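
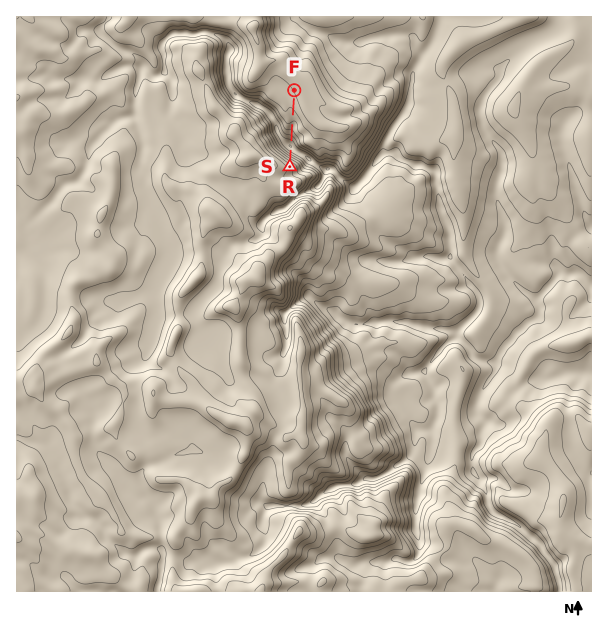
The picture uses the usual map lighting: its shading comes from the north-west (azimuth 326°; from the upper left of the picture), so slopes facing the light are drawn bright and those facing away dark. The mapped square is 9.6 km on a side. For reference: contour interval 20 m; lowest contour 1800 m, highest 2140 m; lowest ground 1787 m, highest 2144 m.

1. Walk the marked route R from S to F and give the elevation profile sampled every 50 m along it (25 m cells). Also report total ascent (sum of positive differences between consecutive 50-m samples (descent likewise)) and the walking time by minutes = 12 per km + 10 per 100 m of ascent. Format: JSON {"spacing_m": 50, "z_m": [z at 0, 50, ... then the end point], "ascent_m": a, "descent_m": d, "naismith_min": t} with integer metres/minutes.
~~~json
{"spacing_m": 50, "z_m": [2050, 2037, 2017, 1992, 1965, 1940, 1923, 1920, 1927, 1940, 1955, 1967, 1977, 1985, 1992, 1999, 2005, 2010, 2014, 2019, 2023, 2027, 2031, 2034, 2037, 2040, 2042], "ascent_m": 122, "descent_m": 130, "naismith_min": 28}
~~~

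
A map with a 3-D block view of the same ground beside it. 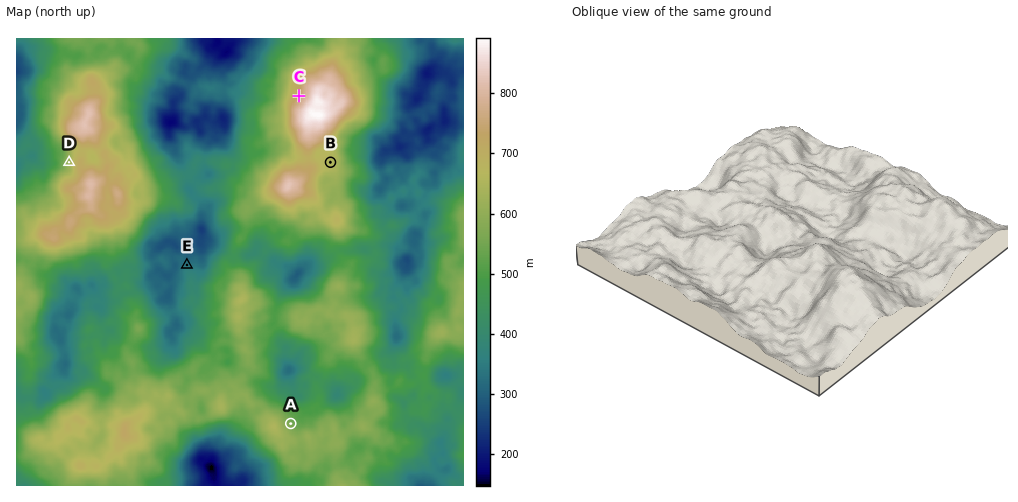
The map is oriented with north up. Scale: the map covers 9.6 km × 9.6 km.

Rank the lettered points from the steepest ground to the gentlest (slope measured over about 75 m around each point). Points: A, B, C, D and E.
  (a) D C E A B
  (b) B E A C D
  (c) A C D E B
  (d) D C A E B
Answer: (d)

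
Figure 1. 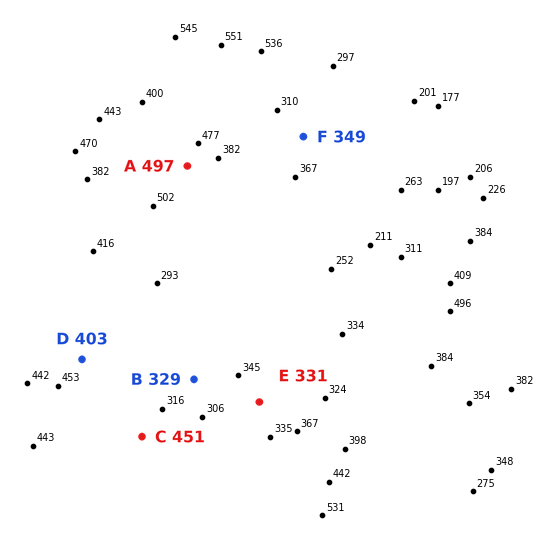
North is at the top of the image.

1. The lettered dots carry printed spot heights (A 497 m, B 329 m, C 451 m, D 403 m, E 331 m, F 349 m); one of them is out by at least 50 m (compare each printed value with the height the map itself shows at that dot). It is C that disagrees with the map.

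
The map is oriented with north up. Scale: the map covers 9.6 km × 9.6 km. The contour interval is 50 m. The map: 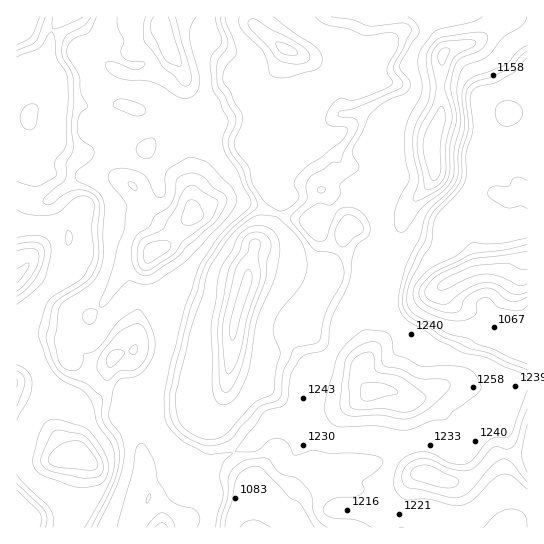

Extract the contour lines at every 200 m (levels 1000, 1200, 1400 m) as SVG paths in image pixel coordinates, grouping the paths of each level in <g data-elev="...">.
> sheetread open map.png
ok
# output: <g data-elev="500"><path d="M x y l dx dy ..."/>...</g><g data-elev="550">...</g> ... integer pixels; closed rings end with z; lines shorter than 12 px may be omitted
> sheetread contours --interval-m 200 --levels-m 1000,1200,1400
<g data-elev="1000"><path d="M82 478l-31-7-5-2-4-4-1-4 1-6 8-18 4-6 7-1 22 5 6 6 10 13 4 11-2 9-6 3z"/><path d="M223 392l-2-5-2-6-1-52 10-56 3-8 9-14 4-13 7-5 8-1 8 4 4 7 0 7-4 11-1 17-15 41-6 34-5 18-10 19-3 2z"/><path d="M527 297l-9 4-7 0-6-2-11-9-11-2-8 3-8 6-8 14-9 2-12-3-12-5-5-6-2-6 3-8 11-11 37-19 35-5 22-5"/><path d="M17 244l13-2 8 1 5 3 1 7-2 13-6 12-9 11-10 7"/><path d="M290 63l-9-2-6-4-7-11-18-18-2-3 1-4 4-2 5 2 12 8 29 15 10 9 1 5-3 4-8 2z"/></g><g data-elev="1200"><path d="M40 527l2-8-2-6-23-23"/><path d="M216 527l1-12 6-20-3-17 0-5 4-11 8-9-25 1-25-13-10-10-5-8-2-8-1-16 6-34 14-54 16-46 19-28 29-28 3-6-1-5-7-12-5-15-11-16-4-9 0-8 4-12 1-7-5-9-4-10-6-10-3-24 2-11 10-13-6-19 0-6"/><path d="M527 489l-14-13-6-2-5 0-9 6-22 21-8 4-8 1-26-7-24 0-9-8-3-9 2-9 4-10 5-5 7-4 8-2 8 0 23 11 15 1 8-4 17-21 5-2 14 0 4-6 14-41"/><path d="M527 377l-39-19-26-6-24-12-33-22-5-8-2-9 7-34 15-29 6-23 5-8 20-18 6-11 1-27 7-25-3-29 2-11 3-5 6-4 33-12 12-14 9-6"/><path d="M319 193l4-1 3-3-3-2-4 0-2 3z"/><path d="M143 158l-6-5 0-7 8-7 9 0 2 6-2 9-4 4z"/><path d="M134 116l-19-8-2-3 1-3 4-3 7 0 13 4 7 4 1 4-2 3-5 2z"/><path d="M17 45l14-9 9-19"/><path d="M96 17l-6 14-18 10-4 5-1 5 1 7 11 17 2 17 7 14-9 10-2 9 1 9 3 5 10 7 3 5-3 8-13 11-3 7 3 4 19 10 6 10 1 9-1 49-4 12-6 11-28 19-5 5-2 7-3 30 3 16 4 7 7 4 8 0 5-5 2-11 7-2 6-3 7-7 15-21 14-9 5-2 4 2 7 11 5 12 1 10-3 13-9 13-8 6-15 2-6 10-5 28 2 5 8 9 3 7 2 11 0 10-7 26-20 42"/><path d="M408 17l8 6 3 8-19 34 1 5 9 12-1 7-5 5-21 9-14 12-16 35 0 5 6 10 0 4-18 14-1 3 0 8-5 8-5 3-9-2-4 1-12 8-6 7 1 6 7 8 7 7 5 1 7-2 10-25 6-6 9-1 8 4 7 6 4 9-1 9-11 8-3 7-6 32-18 38-3 25-6 6-15 3-6 4-10 16-3 24-2 5-4 3-13 4-5 3-29 38 20 0 5-2 10-9 8-2 5 2 4 3 7 12 20-5 16 3 33 1 16 3 4 4-1 4-5 6-15 11 2 7-2 4-7 4-21 2-7 3-4 7 2 5 5 3 27 3 15 7"/></g><g data-elev="1400"><path d="M364 401l7 0 24-7 3-3-5-4-10-4-18 0-3 2-2 6 1 7z"/><path d="M145 262l5 1 16-10 5-6-1-5-3-1-6 0-14 3-3 7z"/><path d="M184 225l5 0 5-1 6-3 3-4-3-11-5-5-5-1-4 4-5 15z"/><path d="M433 181l5-3 3-7-1-26 6-27-1-7-3-5-3 2-9 15-7 18 2 17 5 19z"/><path d="M441 65l1 0 3-2 5-12-1-3-6 0-4 5-1 6z"/></g>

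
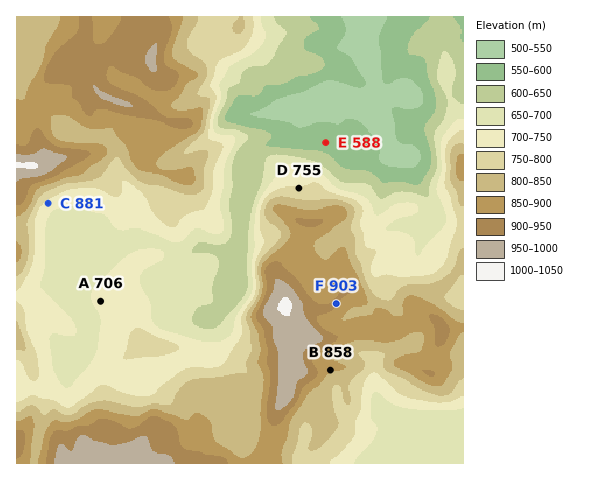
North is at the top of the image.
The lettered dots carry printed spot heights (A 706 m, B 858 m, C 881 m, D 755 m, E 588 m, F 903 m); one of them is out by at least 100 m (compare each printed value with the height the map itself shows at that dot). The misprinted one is C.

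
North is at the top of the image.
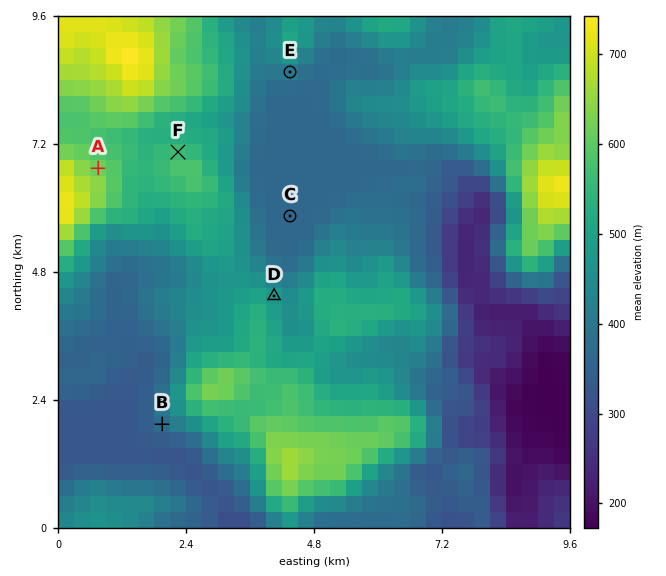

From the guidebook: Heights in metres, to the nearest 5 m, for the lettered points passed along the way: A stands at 615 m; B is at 380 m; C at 365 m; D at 480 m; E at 410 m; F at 565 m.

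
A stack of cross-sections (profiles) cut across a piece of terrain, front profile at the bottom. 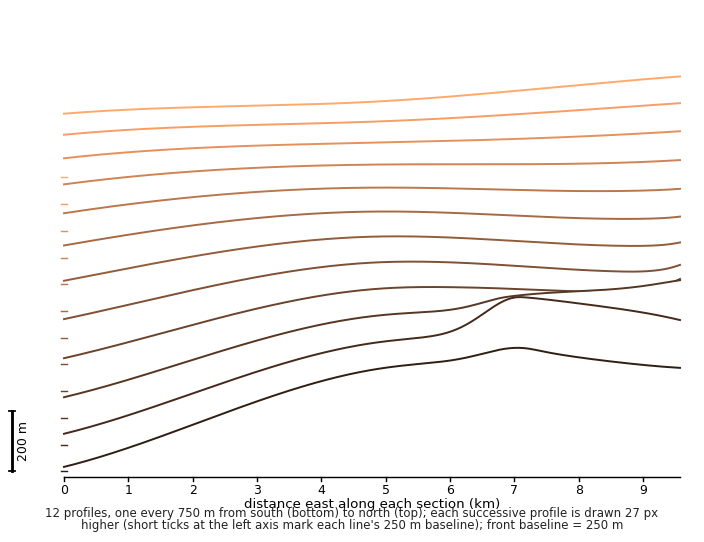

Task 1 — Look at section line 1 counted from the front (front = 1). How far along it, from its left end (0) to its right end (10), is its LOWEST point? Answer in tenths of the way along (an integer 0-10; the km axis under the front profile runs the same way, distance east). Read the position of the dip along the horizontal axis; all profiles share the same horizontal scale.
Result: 0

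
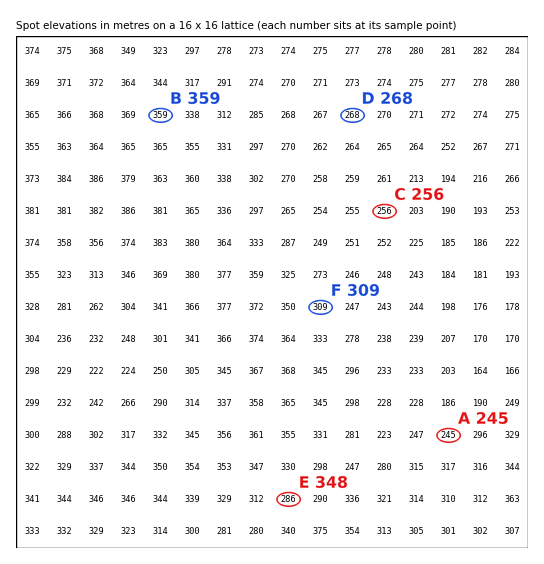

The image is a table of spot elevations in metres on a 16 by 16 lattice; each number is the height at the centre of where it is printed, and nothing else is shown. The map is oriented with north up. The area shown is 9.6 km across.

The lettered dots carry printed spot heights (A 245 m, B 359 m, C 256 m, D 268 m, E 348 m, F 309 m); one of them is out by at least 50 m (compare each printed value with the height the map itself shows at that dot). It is E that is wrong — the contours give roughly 286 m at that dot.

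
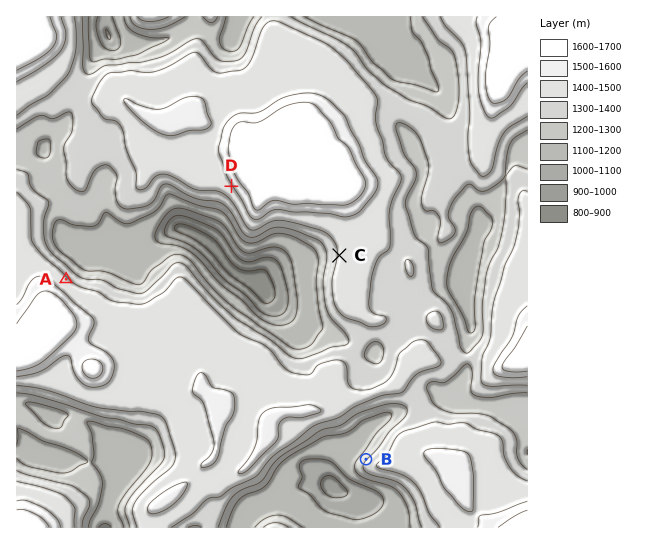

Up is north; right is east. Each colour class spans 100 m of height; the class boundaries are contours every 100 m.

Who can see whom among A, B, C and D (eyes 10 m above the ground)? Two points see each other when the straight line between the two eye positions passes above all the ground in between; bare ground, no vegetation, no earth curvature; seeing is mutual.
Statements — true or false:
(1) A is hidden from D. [false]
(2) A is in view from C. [true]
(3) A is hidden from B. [true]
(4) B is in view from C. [false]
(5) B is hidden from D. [true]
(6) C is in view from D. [false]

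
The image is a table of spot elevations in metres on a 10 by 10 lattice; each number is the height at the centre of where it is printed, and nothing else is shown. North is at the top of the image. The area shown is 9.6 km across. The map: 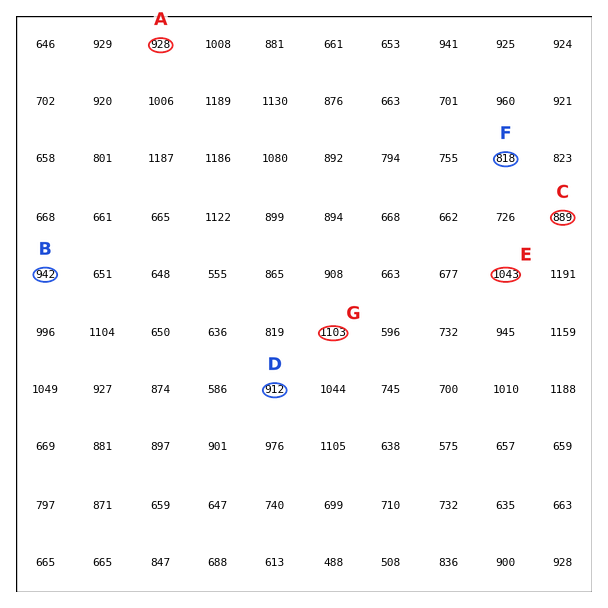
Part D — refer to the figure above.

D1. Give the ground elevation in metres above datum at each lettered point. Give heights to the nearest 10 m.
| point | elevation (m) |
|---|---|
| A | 930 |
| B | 940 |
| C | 890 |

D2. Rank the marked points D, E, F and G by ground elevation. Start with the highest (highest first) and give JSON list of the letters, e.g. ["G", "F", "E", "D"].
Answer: ["G", "E", "D", "F"]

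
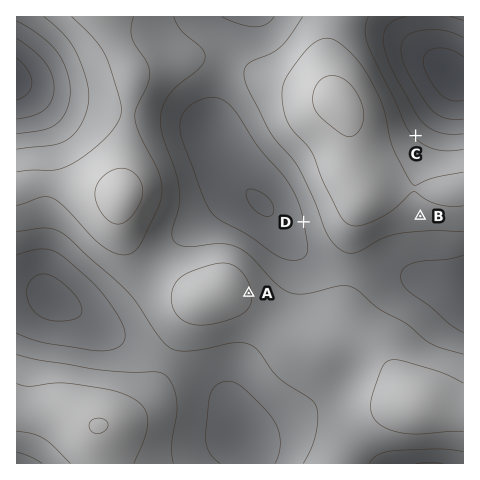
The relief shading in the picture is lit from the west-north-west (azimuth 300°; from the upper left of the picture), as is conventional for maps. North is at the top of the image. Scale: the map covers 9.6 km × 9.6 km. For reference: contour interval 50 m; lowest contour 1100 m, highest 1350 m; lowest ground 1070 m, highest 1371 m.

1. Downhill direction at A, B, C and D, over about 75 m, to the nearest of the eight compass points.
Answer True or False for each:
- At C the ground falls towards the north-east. True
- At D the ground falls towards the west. True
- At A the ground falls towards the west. False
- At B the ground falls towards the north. False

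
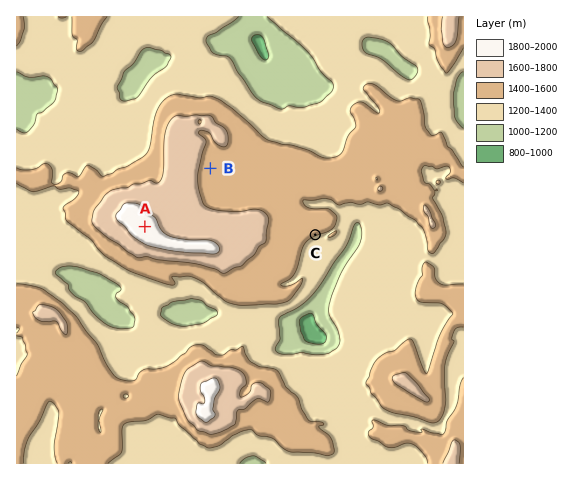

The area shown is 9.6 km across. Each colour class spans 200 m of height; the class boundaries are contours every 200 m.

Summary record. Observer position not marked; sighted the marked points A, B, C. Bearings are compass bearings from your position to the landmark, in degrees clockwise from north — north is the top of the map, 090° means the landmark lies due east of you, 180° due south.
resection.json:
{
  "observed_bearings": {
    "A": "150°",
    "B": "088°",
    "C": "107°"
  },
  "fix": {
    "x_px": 113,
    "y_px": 172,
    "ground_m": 1390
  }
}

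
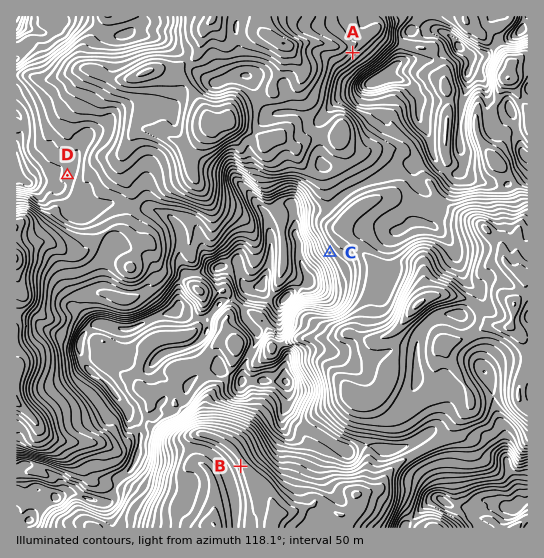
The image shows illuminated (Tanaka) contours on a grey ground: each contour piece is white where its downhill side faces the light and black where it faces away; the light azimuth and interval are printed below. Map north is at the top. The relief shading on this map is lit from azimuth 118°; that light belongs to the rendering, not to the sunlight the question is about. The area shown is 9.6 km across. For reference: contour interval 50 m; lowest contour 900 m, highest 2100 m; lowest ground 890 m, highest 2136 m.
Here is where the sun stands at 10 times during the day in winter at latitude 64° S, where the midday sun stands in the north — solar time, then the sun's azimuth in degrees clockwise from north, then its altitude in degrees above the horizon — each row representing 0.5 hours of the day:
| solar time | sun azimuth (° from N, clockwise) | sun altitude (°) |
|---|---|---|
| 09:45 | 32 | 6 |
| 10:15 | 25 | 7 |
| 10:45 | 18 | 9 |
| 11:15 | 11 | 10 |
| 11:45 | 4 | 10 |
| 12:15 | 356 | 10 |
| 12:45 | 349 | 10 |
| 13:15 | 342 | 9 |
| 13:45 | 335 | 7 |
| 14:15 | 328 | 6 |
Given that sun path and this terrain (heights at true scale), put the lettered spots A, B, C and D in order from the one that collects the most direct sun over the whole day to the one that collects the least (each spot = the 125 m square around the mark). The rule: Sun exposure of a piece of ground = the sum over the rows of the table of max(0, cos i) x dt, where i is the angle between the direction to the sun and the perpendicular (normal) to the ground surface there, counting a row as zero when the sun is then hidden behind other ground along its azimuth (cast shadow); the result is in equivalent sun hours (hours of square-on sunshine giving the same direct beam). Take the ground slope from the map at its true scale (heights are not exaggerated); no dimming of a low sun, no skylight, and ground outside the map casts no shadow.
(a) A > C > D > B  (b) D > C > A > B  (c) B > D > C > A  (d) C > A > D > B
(a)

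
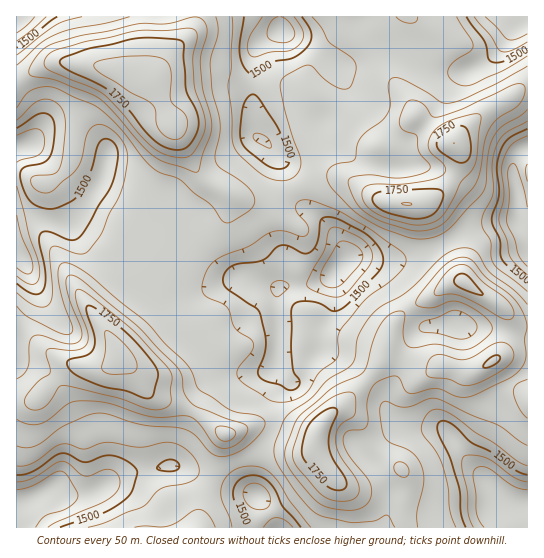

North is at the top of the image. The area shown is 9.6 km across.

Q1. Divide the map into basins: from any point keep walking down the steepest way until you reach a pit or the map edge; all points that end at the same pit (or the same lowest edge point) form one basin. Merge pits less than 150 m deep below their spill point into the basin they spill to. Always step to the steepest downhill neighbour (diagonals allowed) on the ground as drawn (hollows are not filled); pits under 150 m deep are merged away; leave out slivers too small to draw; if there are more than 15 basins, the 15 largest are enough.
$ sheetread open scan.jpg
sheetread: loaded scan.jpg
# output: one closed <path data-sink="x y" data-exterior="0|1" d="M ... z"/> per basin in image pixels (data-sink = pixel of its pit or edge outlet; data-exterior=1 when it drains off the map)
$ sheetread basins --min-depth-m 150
<path data-sink="339 266" data-exterior="0" d="M310 95l-7 22 0 13 2 7 15 22 11 12 14 7-16-1-12 3-54 23-25-4-28-15-11-10-25-46-10 31-19 34-5 16 0 20 7 14 4 18-9 10-20 9-23 26-4 9 16 23 8 19 16 14 9 16 9 9 28 9 21 11 24 19 31-11 13 0 35 12 10 1 2 16 11 18 11 12 8 4 12 0 42-18-19-13-10-10-8-17-11-14-7-4-10-1 39-37 8-11 3-10 39 15 22 0 18 5 9 0 17-11 7-1 6 5 13 20 10 8 1-66-9-2-17-18-32-20-10-9-31-65-10-8 18-9 16-19 7-19-4-13-18-9-24-20-20 25-11 6-6 0-36-39z"/><path data-sink="19 255" data-exterior="0" d="M73 63l-20 0-8 2-29 18 0 254 19 6 24 16 12 5 18 4 14 0 11-5 5-8-8-17-16-24 9-15 18-19 20-9 9-10-4-18-7-14 0-20 5-16 22-40 6-22 0-6-9-18-10-30-9 0-47-12z"/><path data-sink="281 30" data-exterior="0" d="M389 16l-194 0-3 15-27 27-10 19 0 5 18 45 26 47 7 7 25 15 27 7 12-2 16-9 31-12 25-3-11-6-11-12-17-29 0-13 7-22 31 13 36 39 6 0 11-6 21-27-4-9-19-26-4-10-3-48z"/><path data-sink="17 506" data-exterior="1" d="M119 357l-16 11-30-1-23 17-12 15-7 2-15 0 1 127 180-1 3-22 11-23 6-28 8-20-23-18-21-11-28-9-9-9-9-16z"/><path data-sink="505 502" data-exterior="0" d="M386 352l-3 10-8 11-39 37 10 1 7 4 11 14 8 17 10 10 21 14 2 7-1 33 3 17 120 1 1-134-11-9-13-20-6-5-7 1-17 11-9 0-18-5-22 0z"/><path data-sink="518 221" data-exterior="0" d="M527 88l-6 1-14 11-25 13-23 22-4 8 5 15-7 19-16 19-18 9 10 8 31 65 10 9 32 20 17 18 4 2 5-1z"/><path data-sink="279 527" data-exterior="1" d="M270 424l-13 0-33 11-13 47-11 23-2 23 209-1-3-17 1-33-3-8-12 3-25 13-18 2-8-4-16-20-7-14-1-12-10-1z"/><path data-sink="525 17" data-exterior="1" d="M527 16l-137 0-5 5 3 48 4 10 19 26 4 12 23 19 16 7 5-8 23-22 25-13 14-11 6-1z"/><path data-sink="17 17" data-exterior="1" d="M194 16l-177 0-1 66 21-13 16-6 37 1 55 13 9 0 11-19 27-27 3-8z"/>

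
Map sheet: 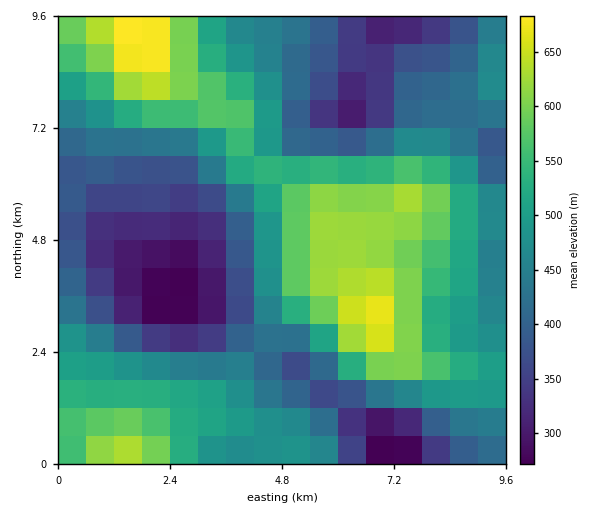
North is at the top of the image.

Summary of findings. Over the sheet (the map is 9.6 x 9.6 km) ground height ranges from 260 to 700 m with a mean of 470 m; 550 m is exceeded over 22.6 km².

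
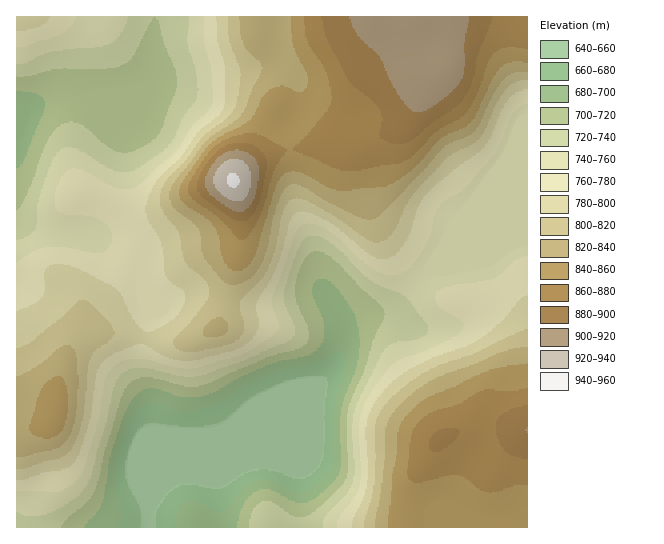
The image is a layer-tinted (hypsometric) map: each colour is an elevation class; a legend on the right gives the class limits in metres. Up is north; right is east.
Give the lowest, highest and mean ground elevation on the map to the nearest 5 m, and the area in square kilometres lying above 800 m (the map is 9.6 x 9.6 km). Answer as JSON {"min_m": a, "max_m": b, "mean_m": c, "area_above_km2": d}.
{"min_m": 655, "max_m": 945, "mean_m": 780, "area_above_km2": 35.1}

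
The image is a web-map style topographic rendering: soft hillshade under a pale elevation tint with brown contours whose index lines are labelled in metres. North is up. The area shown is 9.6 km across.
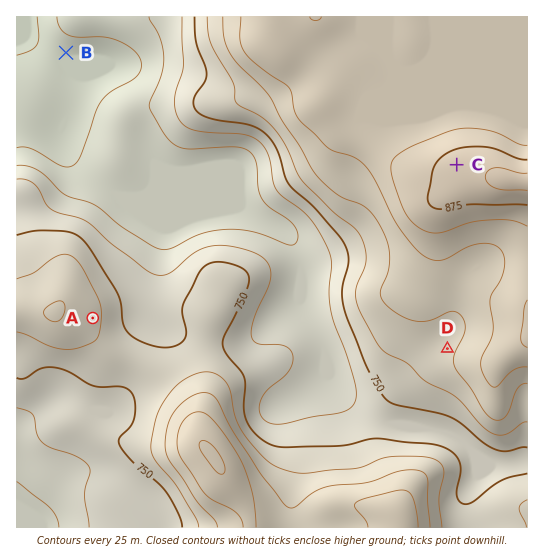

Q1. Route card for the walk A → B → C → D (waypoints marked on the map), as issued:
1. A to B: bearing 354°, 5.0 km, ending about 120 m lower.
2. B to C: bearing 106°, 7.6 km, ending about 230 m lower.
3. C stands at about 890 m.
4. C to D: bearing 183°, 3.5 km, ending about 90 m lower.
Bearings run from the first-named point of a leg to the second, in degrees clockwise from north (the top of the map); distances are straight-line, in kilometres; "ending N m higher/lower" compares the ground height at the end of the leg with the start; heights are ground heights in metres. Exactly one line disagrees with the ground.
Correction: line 2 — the sense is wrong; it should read higher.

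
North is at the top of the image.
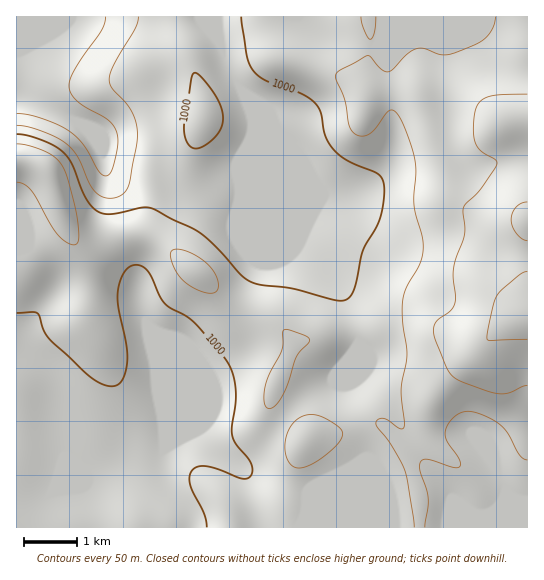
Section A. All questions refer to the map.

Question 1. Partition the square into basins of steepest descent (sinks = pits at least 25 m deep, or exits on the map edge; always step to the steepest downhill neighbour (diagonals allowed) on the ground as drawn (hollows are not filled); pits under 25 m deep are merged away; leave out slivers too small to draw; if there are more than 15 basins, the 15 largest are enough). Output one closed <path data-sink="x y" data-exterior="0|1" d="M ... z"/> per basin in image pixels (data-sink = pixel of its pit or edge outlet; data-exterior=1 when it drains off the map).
<path data-sink="17 17" data-exterior="1" d="M527 16l-510 0-1 246 7-2 10-11 21-13 9-9 2-7 7 18 10 10 13-1 31-14 15 0 10 4 19 12 33 28 30 30 40 14 18 17 2 7-18 41-3 16 33 33 1 4 11-4 22-2 30-9 13 0 13 13 13 18 9 32 3 12 1 29 106 0z"/><path data-sink="22 527" data-exterior="1" d="M65 220l-2 7-9 9-21 13-10 11-7 3 1 265 403-1 0-28-12-44-5-9-21-22-13 0-30 9-22 2-11 4-1-4-32-30 0-15 20-45-2-7-14-14-44-17-30-30-33-28-19-12-10-4-15 0-31 14-13 1-10-10z"/>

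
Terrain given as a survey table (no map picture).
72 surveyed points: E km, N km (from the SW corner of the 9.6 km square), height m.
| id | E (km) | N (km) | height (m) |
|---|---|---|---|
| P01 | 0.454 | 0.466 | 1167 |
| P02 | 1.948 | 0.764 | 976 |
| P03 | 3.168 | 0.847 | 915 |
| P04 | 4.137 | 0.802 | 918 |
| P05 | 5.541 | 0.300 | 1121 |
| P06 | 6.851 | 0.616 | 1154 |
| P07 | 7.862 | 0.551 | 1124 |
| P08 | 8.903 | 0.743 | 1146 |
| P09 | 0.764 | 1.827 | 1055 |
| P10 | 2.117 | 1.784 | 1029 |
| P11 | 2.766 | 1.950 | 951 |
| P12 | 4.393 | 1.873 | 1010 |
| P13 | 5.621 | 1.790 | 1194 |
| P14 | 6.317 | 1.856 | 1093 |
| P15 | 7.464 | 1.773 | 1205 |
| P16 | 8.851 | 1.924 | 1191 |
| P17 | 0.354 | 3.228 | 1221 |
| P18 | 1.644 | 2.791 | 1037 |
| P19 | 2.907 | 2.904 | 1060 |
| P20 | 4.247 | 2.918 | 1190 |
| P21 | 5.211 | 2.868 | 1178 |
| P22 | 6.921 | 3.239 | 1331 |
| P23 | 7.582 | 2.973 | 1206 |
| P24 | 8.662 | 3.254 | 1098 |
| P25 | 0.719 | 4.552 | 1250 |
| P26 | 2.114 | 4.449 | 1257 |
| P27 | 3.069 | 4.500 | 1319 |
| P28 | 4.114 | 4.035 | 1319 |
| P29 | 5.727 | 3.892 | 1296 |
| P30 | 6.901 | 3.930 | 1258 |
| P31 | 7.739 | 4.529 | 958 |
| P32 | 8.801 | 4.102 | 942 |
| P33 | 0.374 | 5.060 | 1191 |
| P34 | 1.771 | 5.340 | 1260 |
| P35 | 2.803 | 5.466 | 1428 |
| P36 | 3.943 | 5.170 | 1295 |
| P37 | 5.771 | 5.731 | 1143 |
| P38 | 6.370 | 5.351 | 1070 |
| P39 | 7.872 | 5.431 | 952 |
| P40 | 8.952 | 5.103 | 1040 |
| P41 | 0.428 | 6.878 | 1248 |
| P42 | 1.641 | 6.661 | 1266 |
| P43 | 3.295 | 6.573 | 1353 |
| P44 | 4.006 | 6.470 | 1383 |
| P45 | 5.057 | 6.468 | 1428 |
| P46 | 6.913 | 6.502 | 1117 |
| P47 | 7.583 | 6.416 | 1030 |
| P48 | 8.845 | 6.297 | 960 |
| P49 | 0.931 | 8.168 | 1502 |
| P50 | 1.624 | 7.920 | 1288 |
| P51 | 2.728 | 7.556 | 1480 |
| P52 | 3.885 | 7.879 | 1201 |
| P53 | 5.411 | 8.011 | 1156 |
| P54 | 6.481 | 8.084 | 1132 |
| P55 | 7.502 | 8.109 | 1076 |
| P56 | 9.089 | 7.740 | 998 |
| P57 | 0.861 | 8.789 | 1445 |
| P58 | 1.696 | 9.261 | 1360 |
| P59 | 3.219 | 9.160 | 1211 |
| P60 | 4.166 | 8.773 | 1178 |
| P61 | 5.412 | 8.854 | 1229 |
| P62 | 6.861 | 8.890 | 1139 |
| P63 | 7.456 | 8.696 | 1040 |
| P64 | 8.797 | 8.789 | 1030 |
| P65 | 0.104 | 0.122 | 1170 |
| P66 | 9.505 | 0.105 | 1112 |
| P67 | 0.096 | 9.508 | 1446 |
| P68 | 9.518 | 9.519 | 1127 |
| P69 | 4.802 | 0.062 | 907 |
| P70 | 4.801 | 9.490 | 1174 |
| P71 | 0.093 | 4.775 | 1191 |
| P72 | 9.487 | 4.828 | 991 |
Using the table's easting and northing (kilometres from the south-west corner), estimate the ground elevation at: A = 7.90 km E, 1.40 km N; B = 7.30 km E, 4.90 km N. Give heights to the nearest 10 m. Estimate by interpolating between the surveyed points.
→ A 1220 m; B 1050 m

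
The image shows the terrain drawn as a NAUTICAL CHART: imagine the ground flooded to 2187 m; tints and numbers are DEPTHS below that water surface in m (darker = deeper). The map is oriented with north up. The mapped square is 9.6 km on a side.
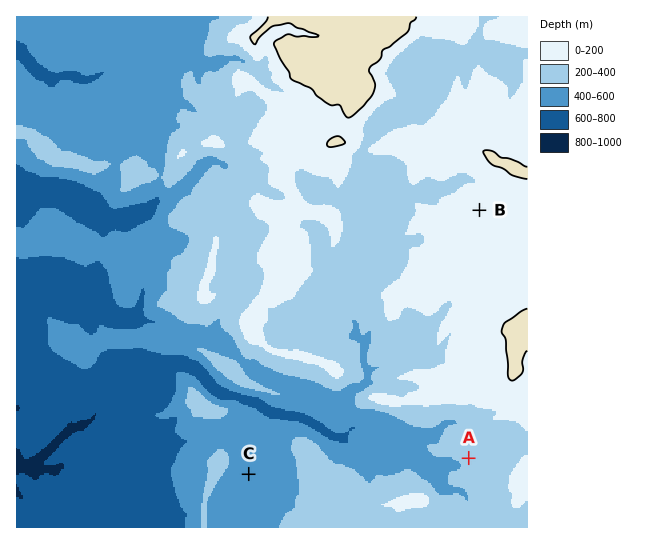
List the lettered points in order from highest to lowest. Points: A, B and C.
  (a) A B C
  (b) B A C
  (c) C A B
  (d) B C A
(b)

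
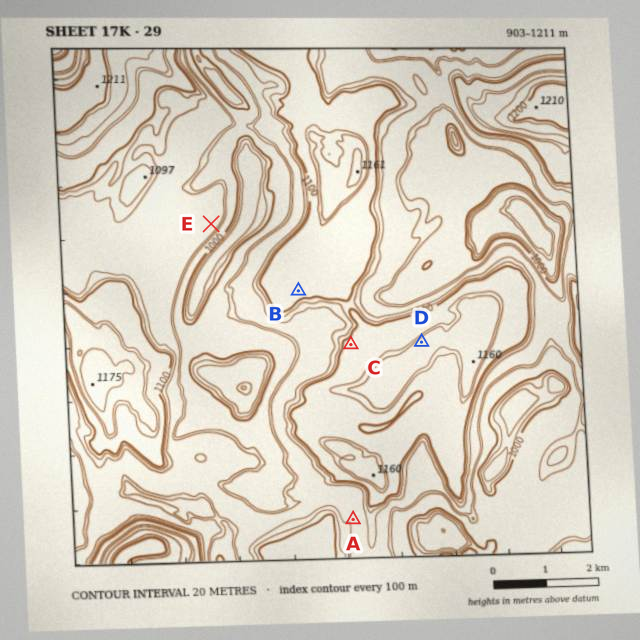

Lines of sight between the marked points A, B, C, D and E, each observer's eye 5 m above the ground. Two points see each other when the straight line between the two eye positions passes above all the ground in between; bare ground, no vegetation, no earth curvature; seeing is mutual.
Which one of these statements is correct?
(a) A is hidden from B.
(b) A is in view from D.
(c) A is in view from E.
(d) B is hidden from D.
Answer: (a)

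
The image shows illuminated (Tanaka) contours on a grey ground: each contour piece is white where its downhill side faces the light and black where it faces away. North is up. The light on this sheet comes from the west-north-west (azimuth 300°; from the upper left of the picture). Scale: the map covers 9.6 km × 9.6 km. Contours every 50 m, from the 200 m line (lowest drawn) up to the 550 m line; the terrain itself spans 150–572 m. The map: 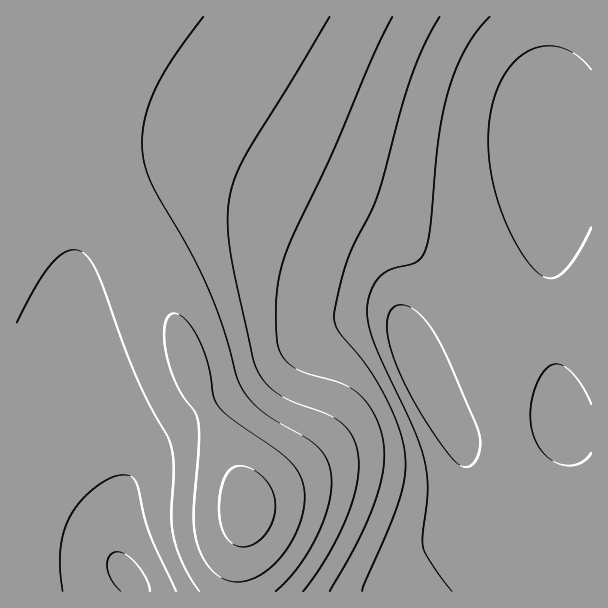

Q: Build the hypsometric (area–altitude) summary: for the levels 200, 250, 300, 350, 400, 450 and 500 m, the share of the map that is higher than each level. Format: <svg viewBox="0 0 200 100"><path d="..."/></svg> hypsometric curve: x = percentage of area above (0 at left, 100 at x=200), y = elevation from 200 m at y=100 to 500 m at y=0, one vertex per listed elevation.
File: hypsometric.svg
<svg viewBox="0 0 200 100"><path d="M181 100l-40-17-14-16-16-17-23-17-41-16-37-17"/></svg>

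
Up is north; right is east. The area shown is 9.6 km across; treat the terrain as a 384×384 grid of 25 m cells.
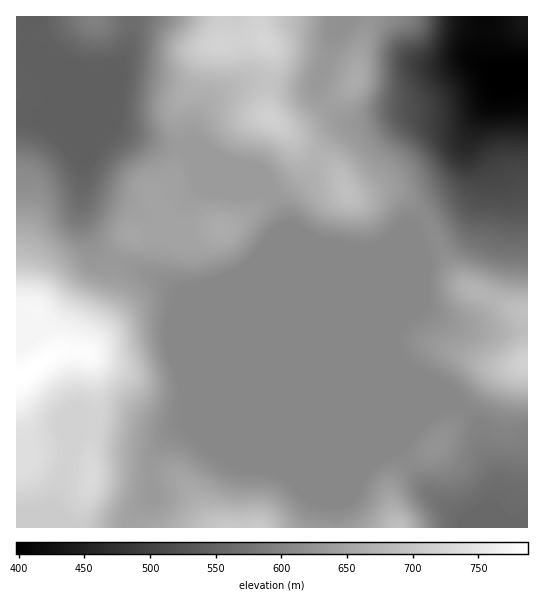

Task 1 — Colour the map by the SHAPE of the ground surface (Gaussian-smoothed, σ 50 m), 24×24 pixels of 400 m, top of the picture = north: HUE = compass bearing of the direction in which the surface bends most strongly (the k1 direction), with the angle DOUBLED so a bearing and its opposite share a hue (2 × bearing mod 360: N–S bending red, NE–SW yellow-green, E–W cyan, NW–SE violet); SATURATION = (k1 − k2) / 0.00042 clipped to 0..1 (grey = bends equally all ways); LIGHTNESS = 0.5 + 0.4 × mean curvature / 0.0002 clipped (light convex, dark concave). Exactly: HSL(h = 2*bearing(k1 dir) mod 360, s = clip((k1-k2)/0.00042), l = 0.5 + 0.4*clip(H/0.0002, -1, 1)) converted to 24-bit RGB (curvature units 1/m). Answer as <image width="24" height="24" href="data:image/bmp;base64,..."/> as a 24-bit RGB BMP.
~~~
<image width="24" height="24" href="data:image/bmp;base64,Qk32BgAAAAAAADYAAAAoAAAAGAAAABgAAAABABgAAAAAAMAGAAATCwAAEwsAAAAAAAAAAAAAeYBff4B0nURF/+ZAFUAuKoqFRF+laWKwiMDLvN/rgILz6N3uqXzjJTOpNlyoJzKXfEnC3/jT6PfUhQC2XCZmYoBignV4kIlndJhbQIZoVlmm+eDSSazDHGh4LCxNY59CVNdaR7lZSWlfz7FZtSA9XBs3fnJaNmtJMGph8f/IdiIALgUVoIlORo1UVXZrl4lupJO4XZKjO1+D9fPQroXSIiyDJDWbr+LHdcOVbkA8U0Qgd2QagjEqgHt9f4B/fn+AGYts8taAwQBvolSgfLmVeH+hRUdlnJ5coIRxhH2oNk2F8fKfsHZBPUFqIJOPkL9efDAxdz1FgH18gH9/gH9/gIB/gIB/f3+AdIF2YoE8mDnH4MPagrKlbUqSi1qkhKigaa46ToxcWVV+3LlszqRySl5zOHFYW2w+gVpkgH9/f4B/gH+Af3+Af4CAgIB/gIB/f4CAf4B/S4JwvL1n1ZeoUzt+mHhlj4ZQqNBnNlk8O2VGwblC3qdgfTpBOplZLFFzf3+AgIB/gIB/gIB/gIB/gIB/gIB/gIB/gIB/gIB/f4B/UoRWr1w/hRU8fUMan3QU2aCui1eANjlHsckpuq8yis2HXeDlEBZ+f3+AgIB/gIB/gIB/gIB/gIB/gIB/gIB/gIB/gIB/gH9/gGdnTxMstCVZzIfH1rrKwG/b75riUDDY1O3aguPiyPTjMi6+OhFhf3+AgIB/gIB/f3+AgIB/f3+AgIB/gIB/gIB/gH+Ah0RciShTQVjUsd74v8H45trxO21CxXyJfHvS0ejm3sy6VLZVNxFIUjh2f4B/f3+AgIB/gH9/f4CAgH9/f3+Af3+AgH9/bmeCdFa/lbbccbXRRpxzPn061eN6hnBqO8BUgcG0kc7C69feyVC0PxZZS1d8gIB/gIB/gIB/f4CAf3+AgIB/f4B/gH9/gH9/dn2BQZ56iVxXgUAvalw1dmU7xeUqj5/ayu7jQdzsiqjExjxs8RODt0HAO059f4B/gIB/f4B/gH9/gH+Af4B/gH9/gH9/gH9/f3+AdIB1VhxnzD5Ka9OdevP+0+b4jrnR29GuTXE0ORUSejIYmlI0jyMvbTslZnkhRXQpc4Fvf4B/gIB/gH9/gH9/gH9/gH9/f3+Af3+AER+C1fb0z/b8ba3sVICdlpgov50nmzVmZSBooUUxiEMnnEt2kHq4s5fJv2dhC40ZSoFvgH9/gH9/gH9/gH9/gIB+f4B/f3+AIZmXTf9WjZEsTised2YvqKaEf8p1NyiXlwrM327FvdDZYGO8hp2wjla02LrU27jKDllOa4B0gEdIbEARX04NZZMPKoQ/enWAZ+VqP+N7dTqAaGOOeoSXr4dz2MtgEBooJBhNzIiDz4hxlGVtbZaSW4CzqcDI5Jza4mnfFTRRchhH0Imss82an+a2Jp6aLH1Vrf6xNlyQQT1ujGVliH5bintL4teNGxxlEBtJuWFf2Z6BjKaEdpJqPotOg306gm09wEp9vhjUXK7RhInO2vHktb/plUnahevTcdJ6Sy59U0B3eVxWm4RbhMS7x9iuSRtzFTFVSY6/7d7ly4XDs5eOaFaAgH9/gH57ajNTolA6TMNpTre32ffUbkCYppO3q8ywfsu/Dw6coSTDqXGfj6ibrsWVuDdTdiJiOXVvEJNXn4Q77S04yX5OgWV5fiEneEATQjUjgtVSS+KCO/S9y6RlgUSVjNrGwNvRqT9lGw4lLz54uq3FnKrIk2smfiowgXJ4eYB9M2VTLhQh2G8P1uFXWy5kn1y9zZbalZzaz/zpluPnNoGDd0kvj+5oJYQ5djQQgBwRNX9vDYuJb612mpBrf4NceYF9gH9/gH9/Rk59IRF94sjB4sKuPmyPRp20iZ3E0+zlru6ybDSPqhN71Jkim/8QEx0mhkdRlLabc6ucHUdKPlUoiXswfHyUfHaDgH9/gH9/VF1/DyRbvseD6ZF/ql5JLWYtQ40x09g4/9kLDyAkXCiO+NPe+/nQAGuOS6vBia6ssHK0XC6ETVNpe4lWg3BzgH9/gmxmhHpKRnZDDihUuz5S62o6zoxnd6dbNZVHkY439e+QIFpyEkxlzM6H//LMGDNqPTQWYI4VUj8vdDBfeFxagYBac3yDiFVxkTJHw5VDMa5IBR0uK2u64Nrx7djzxMHhgVzZrdLf3e7dSkvBCj9vWrWc/+TMNAAWVUIIHv8CCxssVEx6mViUrGxOYWSUeze0q33V4enqk7bbACWgDp9tUnAS/3QVzq1nZVR/wN+Er3dKv3RxEiJWNXFJ+6Z954H/0uL5xfn8ABRwQFmkW0Gn2LbL"/>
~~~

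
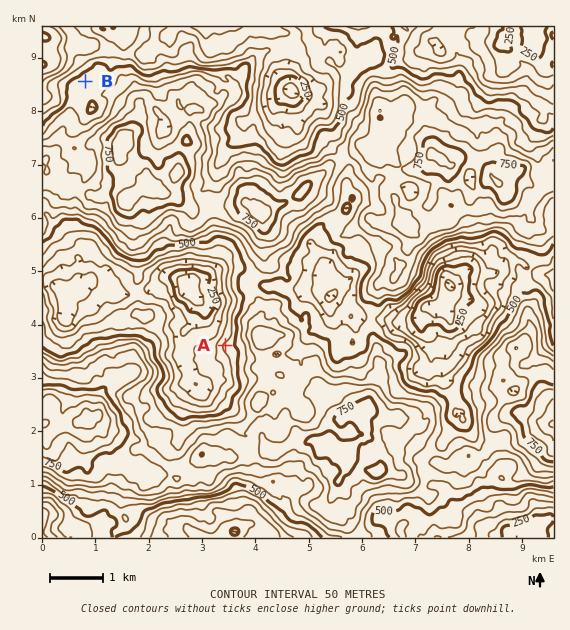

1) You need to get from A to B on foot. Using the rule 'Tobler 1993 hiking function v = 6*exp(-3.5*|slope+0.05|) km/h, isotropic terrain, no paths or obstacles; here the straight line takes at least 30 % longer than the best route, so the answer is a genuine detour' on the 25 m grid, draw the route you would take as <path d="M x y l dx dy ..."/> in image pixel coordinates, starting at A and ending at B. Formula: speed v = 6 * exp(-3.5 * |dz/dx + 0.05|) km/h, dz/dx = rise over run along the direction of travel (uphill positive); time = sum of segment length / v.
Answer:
<path d="M225 345l7-6 3-6 0-13 12-24 0-8 2-5 0-8 2-3 0-7-4-8 0-9-6-11-21-21-3-5 0-6-1-2 0-6-3-4-1-1-5-3-2-2 0-4-4-8 0-14-1-2 0-4 3-6 0-5-11-21-1-2-8-4-2 0-6-2-14-12-5-3-4-8-1-1-6-3-5 0-5-3-2 0-10 6-18 0-17-10-3 0"/>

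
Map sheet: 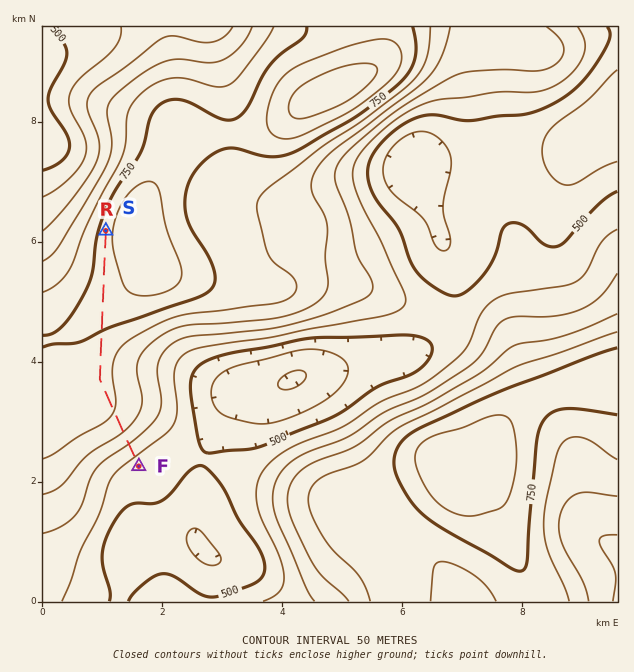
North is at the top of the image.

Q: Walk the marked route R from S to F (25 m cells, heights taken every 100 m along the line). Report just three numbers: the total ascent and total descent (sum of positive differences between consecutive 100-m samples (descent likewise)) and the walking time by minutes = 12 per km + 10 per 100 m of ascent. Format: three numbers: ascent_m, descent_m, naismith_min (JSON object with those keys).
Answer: {"ascent_m": 6, "descent_m": 254, "naismith_min": 49}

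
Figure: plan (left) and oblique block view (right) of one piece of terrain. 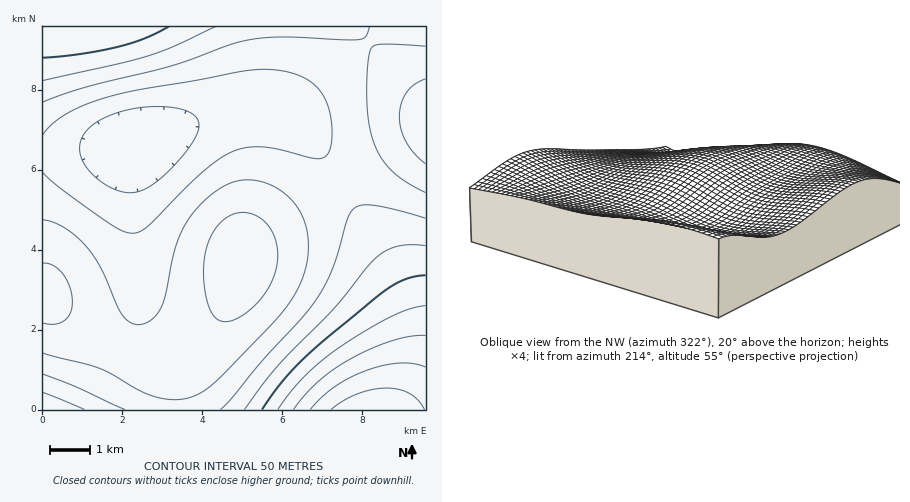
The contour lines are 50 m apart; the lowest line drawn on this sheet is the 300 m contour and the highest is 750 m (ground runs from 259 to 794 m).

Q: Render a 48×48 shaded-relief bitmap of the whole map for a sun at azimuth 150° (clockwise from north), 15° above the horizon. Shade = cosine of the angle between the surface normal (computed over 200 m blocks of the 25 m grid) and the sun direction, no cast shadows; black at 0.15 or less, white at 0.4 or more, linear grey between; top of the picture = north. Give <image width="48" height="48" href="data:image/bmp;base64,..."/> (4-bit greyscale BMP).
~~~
<image width="48" height="48" href="data:image/bmp;base64,Qk32BAAAAAAAAHYAAAAoAAAAMAAAADAAAAABAAQAAAAAAIAEAAATCwAAEwsAABAAAAAAAAAAAAAAABEREQAiIiIAMzMzAERERABVVVUAZmZmAHd3dwCIiIgAmZmZAKqqqgC7u7sAzMzMAN3d3QDu7u4A////ALu7uqqqqqqqqqu7zN3u7u/u7t3Mu6mYd7u7qqqpmZmZqqq7zN3e7u/+7u3cu6qYh7uqqpmZmIiJmZqrvM3e7v//7u3cy7qpiLuqqZmIiIeIiJmqu83e7v///u7dzLupmLqqqZiId3d3eImaq8zd7u///u7dzLuqmaqqmYiHd2Zmd3iZq7zd7u///u7t3Mu6qaqpmYh3ZmZmZneJqrzN3u7//u7t3Mu6qaqpmYh3ZmVVZmeImrvN3u7u7u7t3My7qqmZmId3ZlVVVmd4mavM3e7u7u7d3My7qpmZmId2ZlVVVWZ4iau8zd3u7u3d3My7qpmZiId2ZlVVVVZ3iZq7zN3d3d3dzMy7qoiIiId3ZlVVVVZniJqrvMzd3d3czMu7qoiIiId3ZlVVVVZneJmqu8zMzMzMzLu7qneIiHd3ZlVVVVVmeImqq7vMzMzMu7u7qnd3d3d3ZlVVVVVmd4maqru7u7u7u7u6qmZ3d3d3ZlVVVVVWZ4iZqqq7u7u7u7qqqmZnd3d3ZlVVVVVWZ3iJmaqqqqqqqqqqqlZmZ3d2ZlVUREVVZneImZmqqqqqqqqqqlVmZmZmZlVURERVVmd4iZmZmqqqqqqqqlVWZmZmZVVERERFVWd3iImZmZmZmqqqqlVVZmZmVVREREREVWZ3eIiImZmZmZmqqkVVVmZlVUREMzNERVZnd3iIiImZmZmaqkRVVVVVVEQzMzMzRFVmZ3eIiIiJmZmZqkRVVVVVREMzMiMzNEVWZnd3eIiIiZmZmkRVVVVURDMyIiIiM0RVZmZ3d3iIiJmZmlVVVVVERDMiIiIiIzRFVWZnd3eIiImZmVVVVVVEQzMiIhIiIzNEVVZmd3d3iImZmVVVVVVURDMiIhEiIjNERVVmZnd3eIiZmWZlVVVVRDMiIhEiIjNERVVmZmZ3d4iImWZmZmVVVEMyIiIiIjM0RVVWZmZnd3iIiXd2ZmZlVUQzIiIiIjM0RFVVZmZmd3eIiHd3d3dmZVRDMzIiIzNERVVVZmZmZnd3iIiIiId3ZmVUQzMzMzRERVVVVmZmZmd3d5mZmYiId2ZVVEQzNEREVVVVZmZmZmZmd5mqqZmZiId2ZVVERERVVVVWZmVVVmZmZqqqu6qqqZiHdmZVVVVVVWZmZmVVVVVVVbu7vLu7uqmYh3dmZmZmZmZmZmVVVVVVVczMzMzMzLuqmYh3dmZmZmZmZmZVVVVERMzN3d3d3My7qpmIh3d3d3d3ZmZVVVRERMzd3d7t3dzLuqqZiIiHd3d3d2ZlVURERMzd3e7u7t3cy7qpmYiIiIh3d2ZlVUREQ8zd3e7u7u3dzLuqqZmYiIiId3ZmVVREM7zN3d7u7u7d3Mu7qqmZmYiIh3dmZVREM7vMzd3e7u3d3cy7uqqpmZmYiHd2ZVVEQ6q7zM3d3d3d3czLu7qqqZmZiId3ZlVEQ5mqu7zMzd3d3czMu7uqqqmZmYh3ZmVURIiZmqq7vMzMzMzMy7u7qqqpmZiHdmVVRHiImZqqu7zMzMzMzLu7uqqqmZmId2ZVVA=="/>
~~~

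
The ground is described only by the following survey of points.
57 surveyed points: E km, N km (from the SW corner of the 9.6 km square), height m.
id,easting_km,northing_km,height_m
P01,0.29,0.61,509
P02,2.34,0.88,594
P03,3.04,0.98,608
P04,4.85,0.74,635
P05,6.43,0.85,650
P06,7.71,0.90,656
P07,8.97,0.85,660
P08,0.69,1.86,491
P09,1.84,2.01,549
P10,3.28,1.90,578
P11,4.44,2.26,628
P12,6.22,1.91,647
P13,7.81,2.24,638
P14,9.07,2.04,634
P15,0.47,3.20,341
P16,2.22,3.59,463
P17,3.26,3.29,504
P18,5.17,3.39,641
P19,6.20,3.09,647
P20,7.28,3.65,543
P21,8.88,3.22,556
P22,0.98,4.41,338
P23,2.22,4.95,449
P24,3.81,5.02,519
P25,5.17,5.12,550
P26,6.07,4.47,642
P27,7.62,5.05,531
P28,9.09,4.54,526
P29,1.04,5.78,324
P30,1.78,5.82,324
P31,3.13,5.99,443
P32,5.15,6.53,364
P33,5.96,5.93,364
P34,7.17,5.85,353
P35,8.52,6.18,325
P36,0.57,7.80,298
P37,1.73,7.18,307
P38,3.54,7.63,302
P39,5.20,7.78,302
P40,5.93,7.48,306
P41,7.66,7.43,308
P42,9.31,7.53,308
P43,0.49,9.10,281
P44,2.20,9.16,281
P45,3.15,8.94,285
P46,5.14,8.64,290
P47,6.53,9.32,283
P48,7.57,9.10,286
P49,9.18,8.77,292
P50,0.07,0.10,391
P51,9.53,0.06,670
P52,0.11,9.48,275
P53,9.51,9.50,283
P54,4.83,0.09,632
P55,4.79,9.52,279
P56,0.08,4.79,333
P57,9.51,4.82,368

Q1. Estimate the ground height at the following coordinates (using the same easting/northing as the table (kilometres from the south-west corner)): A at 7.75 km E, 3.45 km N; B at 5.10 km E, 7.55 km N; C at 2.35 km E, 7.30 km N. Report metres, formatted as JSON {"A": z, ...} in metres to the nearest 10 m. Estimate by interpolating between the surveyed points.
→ {"A": 540, "B": 300, "C": 310}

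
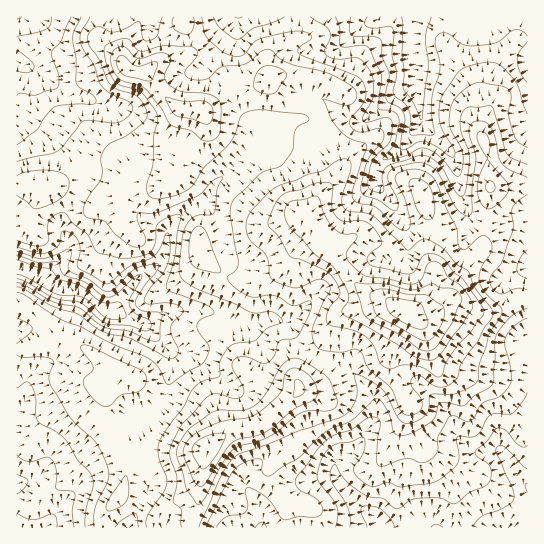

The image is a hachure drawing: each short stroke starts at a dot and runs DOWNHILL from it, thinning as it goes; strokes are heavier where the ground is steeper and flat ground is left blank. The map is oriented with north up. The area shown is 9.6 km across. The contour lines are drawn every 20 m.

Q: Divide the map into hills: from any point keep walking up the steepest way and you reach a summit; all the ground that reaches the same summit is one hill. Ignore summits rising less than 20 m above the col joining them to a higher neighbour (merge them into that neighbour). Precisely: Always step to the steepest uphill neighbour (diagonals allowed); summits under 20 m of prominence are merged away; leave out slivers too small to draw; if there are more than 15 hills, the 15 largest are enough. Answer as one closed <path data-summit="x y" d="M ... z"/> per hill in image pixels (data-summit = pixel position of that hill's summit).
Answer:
<path data-summit="409 313" d="M17 61l0 467 112 0 2-2 17-35 0-32-11-28 0-9 4-3 12-4 12-14 7-34 0-8-4-10-24-24 19-12 27-4 17 2 38 13 9 0 16-5 13 2 8 6 8 16 14 14 40 15 20 23 3 7 0 16-3 5-8 10-6 13-6 6-16 7-2 6 1 12-17 3-11 10-5 16-1 22 226-1 0-313-23 6-20 0-12-4-6-6-7-20-5-31-4-8-30-29-1-16-6-22-19 11-34 26-15-4-20-16-11-5-7 18-5 5-21 4-24 13-15 17-11 17-19 16-5 13-6 6-8 2-12 6-10 10-5 10-2-4-20-9-8-7-5-14 0-22-8-14-6-6-13-4-11-6-23-20-22-10-10-12-11-36z"/><path data-summit="209 447" d="M201 309l-34 3-23 13 24 24 4 10 0 8-7 34-12 14-12 4-4 3 0 9 11 28 0 32-19 36 172 1 2-22 5-16 11-10 16-3 0-12 2-6 16-7 6-6 17-28-1-20-22-26-40-15-14-14-8-16-5-4-16-4-16 5-9 0z"/><path data-summit="202 111" d="M237 16l-11 4-17 13-18 7-13 0-25-8-2-2 0-14-135 1 0 44 12 8 13 41 8 7 26 12 14 14 13 9 16 5 14 20 0 22 5 14 8 7 20 9 2 4 5-10 10-10 12-6 8-2 6-6 5-13 19-16 23-33-3-11-15-16-13-25-17-16 1-7 13-13 12-18 4-9z"/><path data-summit="490 186" d="M527 16l-112 1 0 69 5 20 1 16 30 29 5 12 4 27 7 20 6 6 12 4 20 0 23-7z"/><path data-summit="271 77" d="M379 16l-141 0-5 15-12 18-13 13-1 7 17 16 13 25 15 16 3 7-1 7 28-17 21-4 5-5 7-16 0-3-6-2 0-8 7-27 7-6 15-4 19-19 17-8z"/>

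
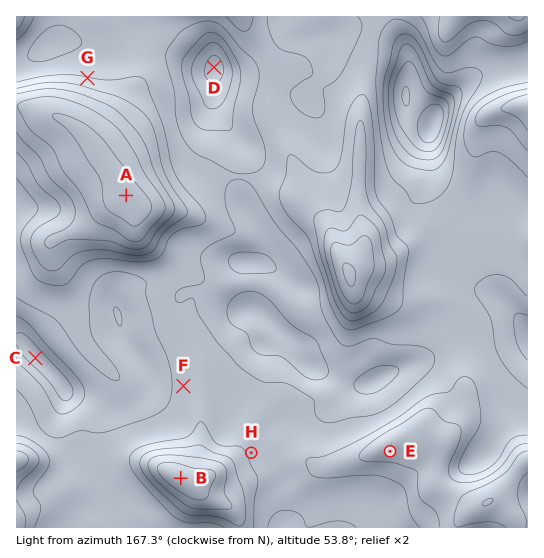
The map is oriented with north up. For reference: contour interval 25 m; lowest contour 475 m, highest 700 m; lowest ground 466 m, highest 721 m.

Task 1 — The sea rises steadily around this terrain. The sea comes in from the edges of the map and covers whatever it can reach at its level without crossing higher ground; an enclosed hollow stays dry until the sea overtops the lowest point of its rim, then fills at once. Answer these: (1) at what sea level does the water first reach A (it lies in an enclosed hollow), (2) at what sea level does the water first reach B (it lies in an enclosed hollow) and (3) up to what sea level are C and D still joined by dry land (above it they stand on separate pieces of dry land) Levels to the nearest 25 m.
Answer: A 500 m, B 550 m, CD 600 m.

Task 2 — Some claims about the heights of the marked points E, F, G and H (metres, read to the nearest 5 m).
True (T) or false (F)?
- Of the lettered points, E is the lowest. T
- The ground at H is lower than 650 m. T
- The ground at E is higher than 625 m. F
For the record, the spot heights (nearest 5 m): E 530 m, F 595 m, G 575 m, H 580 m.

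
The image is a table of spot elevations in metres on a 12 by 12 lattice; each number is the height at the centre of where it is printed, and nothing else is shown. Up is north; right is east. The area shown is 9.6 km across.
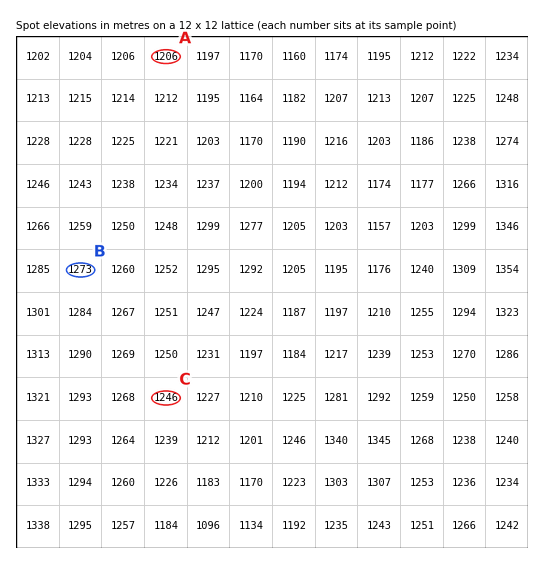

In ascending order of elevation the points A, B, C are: A C B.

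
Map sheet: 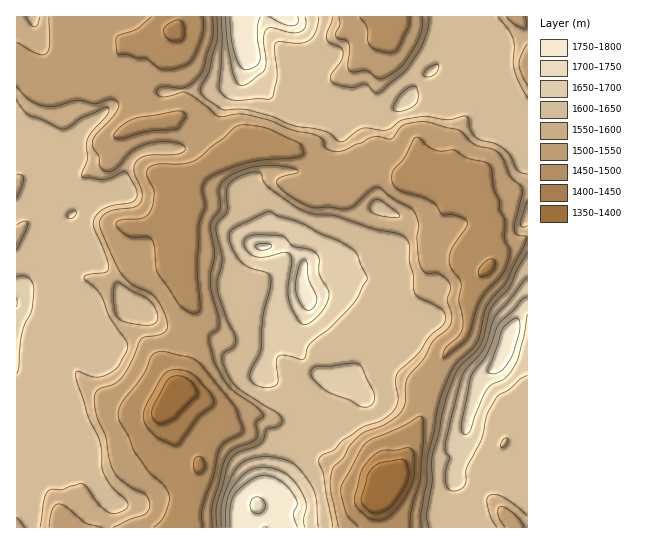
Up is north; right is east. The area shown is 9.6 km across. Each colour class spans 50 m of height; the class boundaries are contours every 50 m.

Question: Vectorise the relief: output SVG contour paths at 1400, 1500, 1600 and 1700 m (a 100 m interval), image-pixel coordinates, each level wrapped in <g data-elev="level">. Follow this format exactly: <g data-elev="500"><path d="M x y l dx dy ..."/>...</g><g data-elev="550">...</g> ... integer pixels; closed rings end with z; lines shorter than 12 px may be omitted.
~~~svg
<g data-elev="1400"><path d="M373 513l-8-6-4-6 8-28 5-7 5-3 20-4 6 1 2 5 2 9-2 8-4 8-14 19-8 4z"/><path d="M158 423l-5-5-1-7 14-29 4-4 5-2 7 0 6 3 8 8 2 8-24 24-11 5z"/></g><g data-elev="1500"><path d="M153 527l8-6 3-6 5-13 0-8-4-8-17-15-13-18-7-18-9-14-1-7 3-11 22-28 8-19 4-3 7-2 28 6 11 7 34 42 8 23-1 4-17 10-6 8-5 24-12 34-1 6 2 12"/><path d="M359 527l-12-12-6-25 1-7 18-32 5-7 5-4 28-12 23-12 2 3 1 6-3 52-10 33-1 17"/><path d="M443 358l0-4 2-5 14-14 4-8 0-9-4-17 2-18-10-16-2-8 3-10 13-20 2-6-2-4-6-2-6-2-11-1-5-8-5-4-11-5-20-6-8-6-1-7 1-8 11-12 9-19 4-2 17 13 8 1 12-1 12 7 19 5 4 3 3 5 2 19 5 12 1 9 5 9 0 22 5 9-2 11-5 12-17 18-8 14-11 33-6 7z"/><path d="M191 313l-12-8-21-31-2-7-2-21-3-7-5-2-12 1-5-2-10-6-3-5 1-3 4-2 22-2 7-6 3-9 1-10-7-16 1-8 9-5 24 0 13-3 30-23 11-11 6-2 13 1 15 3 31 14 4 10-2 3-12 2-29 2-18 4-27 10-11 8-2 8 2 16-6 19-2 38 3 46-2 4z"/><path d="M115 138l-1-1 0-3 4-5 9-7 9-4 42-7 4 0 4 4-7 12-2 2-31 3-25 7z"/><path d="M203 17l0 17-10 25-9 7-17 4-9-2-12-9-9-1-11-4-7 1-2-2-1-12 1-4 20-8 15-12"/><path d="M410 17l-1 10-10 19-4 5-5 2-14-3-6-4-2-5-1-14-7-10"/></g><g data-elev="1600"><path d="M40 527l5-29 2-6 4-3 11 1 20-6 5 4 12 17 10 7 9 1 7-3 3-4-2-5-15-15-8-13-3-31-12-27-13-41 3-3 16 6 12-2 11-8 10-17 0-8-17-24-9-23-5-6-12-11 2-3 3-1 17-2 3-3-3-13-12-29-1-5 2-5 6-6 6-4 26-5 3-4 1-4-3-9-7-12-2-1-20 7-23-2 0-4 5-14-1-14 2-7 5-7 14-16 2-4 0-3-4 0-21 9-15 10-7 2-20-9-13-5-12-15"/><path d="M332 527l-9-53-4-12 0-4 4-4 11-4 8-9 19-13 20-7 12-10 5-10-2-19 2-9 20-19 13-19 12-10 2-4 0-6-4-6-22-11-4-4-1-5-1-14-4-14 0-16-4-8-8-4-24-4-38-13-20-2-12-3-33-22-6-7-3-8-6-2-14 4-12 8-3 7 1 20-9 11-2 4 6 33-5 22 0 9 10 29 7 14 2 6-1 7-11 7-2 6 6 16 8 11 41 27 4 4 1 4-3 5-13 4-2 9-5 5-21 8-7 7-14 46 0 22"/><path d="M497 527l-6-9-3-12-1-7 3-4 7 0 8 3 22 18"/><path d="M17 517l8 10"/><path d="M502 448l-2-2 1-4 4-4 2 0 0 6z"/><path d="M139 325l11 0 6-3 2-7-3-8-9-9-25-14-4-1-3 3 0 9 0 12 3 8 6 6z"/><path d="M527 252l-10 18-7 17-13 14-7 9-6 27-4 9-22 23-10 24-16 65 0 24-5 33 2 12"/><path d="M17 225l8-4 3 2-11 27"/><path d="M385 217l12 1 3-1-2-4-16-12-4-2-4 1-4 6 1 5 6 4z"/><path d="M527 201l-7 22 2 4 5-1"/><path d="M17 174l5 1 2 4-7 19"/><path d="M527 98l-8-16-5-12-1-8 1-16-1-8-4-8-11-13"/><path d="M26 17l8 10 3-2 3-8"/><path d="M217 17l0 25-8 29-9 19 5 8 16 11 5 1 20-1 21 6 27 11 32 6 15 10 5-2 16-12 25 2 12-9 7-2 19-3 24 4 17-4 2 2 3 12 4 7 6 3 13 3 8 4 8 8 8 16 9 3"/><path d="M429 17l-1 10-5 16-14 23-6 7-21 18-5 2-3-1-8-8-16 3-13-2-6-4 0-7 10-12 2-8-2-6-11-5-3-4 0-5 5-17"/></g><g data-elev="1700"><path d="M305 527l-1-8 2-16-8-17-7-8-7-5-10-4-11-2-8 1-8 4-8 7-7 10-6 14 0 24"/><path d="M301 323l6 1 8-6 9-9 4-10 0-9-9-16 0-15-1-4-8-5-17-4-11-10-24-1-11 2-3 4 0 5 5 7 5 3 11 1 20-5 5 2 2 8-4 24 1 12 4 12z"/><path d="M527 297l-5 3-8 10-16 15-11 29-15 21-10 48 0 7 2 4 3 0 3-3 6-18 12-24 5-5 13-7 9-12 9-28 3-23"/><path d="M226 17l1 25 5 29 5 11 5 4 8-4 12-9 3-4 1-8-3-22 3-9 5-2 19 4 9 0 4-2 3-4-1-9"/></g>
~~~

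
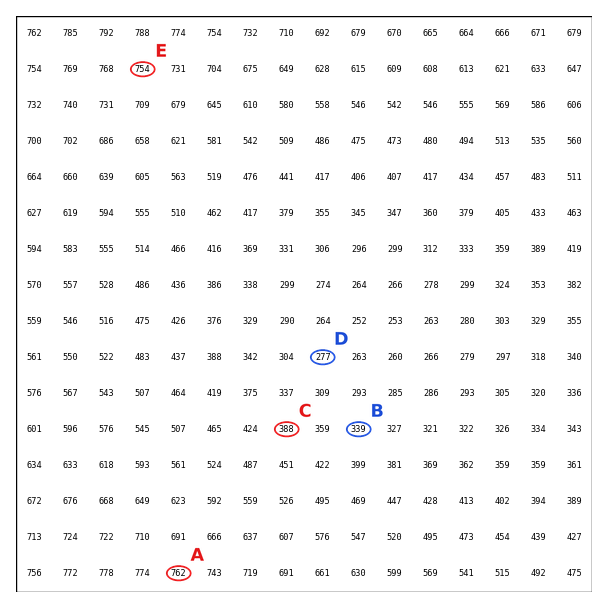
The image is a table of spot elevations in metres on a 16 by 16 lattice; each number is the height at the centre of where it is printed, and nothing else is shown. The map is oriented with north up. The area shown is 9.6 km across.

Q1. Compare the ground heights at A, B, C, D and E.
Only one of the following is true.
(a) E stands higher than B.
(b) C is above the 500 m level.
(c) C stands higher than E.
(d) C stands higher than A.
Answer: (a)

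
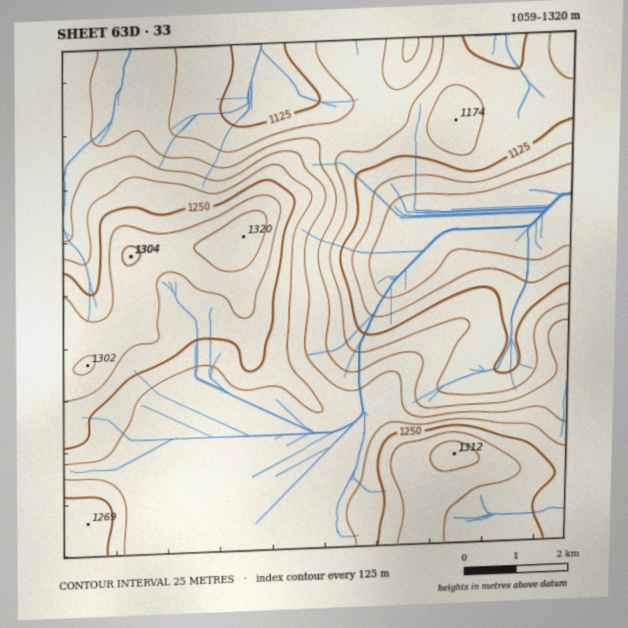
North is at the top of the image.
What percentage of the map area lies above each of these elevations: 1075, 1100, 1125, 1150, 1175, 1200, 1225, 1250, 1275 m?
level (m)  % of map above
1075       94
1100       91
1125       84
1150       71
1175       59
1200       52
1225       31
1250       21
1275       10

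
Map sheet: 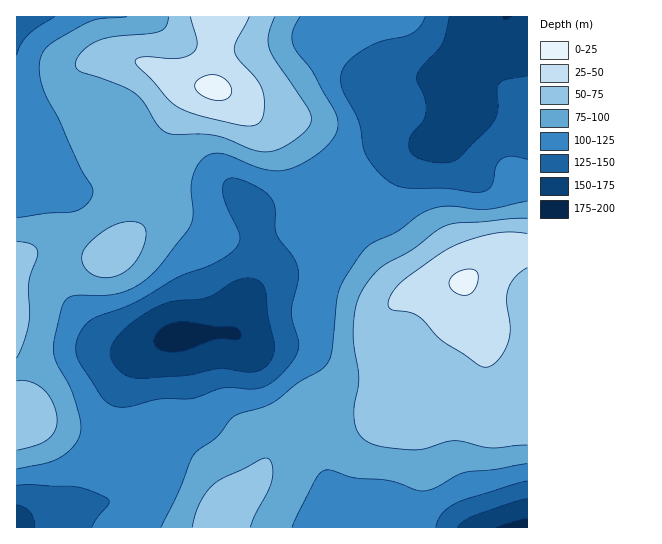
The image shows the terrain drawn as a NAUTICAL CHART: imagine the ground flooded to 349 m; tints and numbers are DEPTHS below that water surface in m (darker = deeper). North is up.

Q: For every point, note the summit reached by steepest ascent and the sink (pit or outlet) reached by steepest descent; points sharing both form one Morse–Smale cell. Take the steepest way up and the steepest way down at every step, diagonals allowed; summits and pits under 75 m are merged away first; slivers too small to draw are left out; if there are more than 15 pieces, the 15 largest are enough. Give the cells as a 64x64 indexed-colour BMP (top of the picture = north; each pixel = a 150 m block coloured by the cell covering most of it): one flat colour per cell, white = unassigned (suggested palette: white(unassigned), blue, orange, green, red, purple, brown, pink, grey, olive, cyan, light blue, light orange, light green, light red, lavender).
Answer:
<image width="64" height="64" href="data:image/bmp;base64,Qk12CAAAAAAAAHYAAAAoAAAAQAAAAEAAAAABAAQAAAAAAAAIAAATCwAAEwsAABAAAAAAAAAA////ALR3HwAOf/8ALKAsACgn1gC9Z5QAS1aMAMJ34wB/f38AIr28AM++FwDox64AeLv/AIrfmACWmP8A1bDFABIiIiIiIiIiIiIiIiIzMzMzMzMzMzMzMzMzMzMzMzMzERESIiIiIiIiIiIiIjMzMzMzMzMzMzMzMzMzMzMzMzMRERESIiIiIiIiIiIiMzMzMzMzMzMzMzMzMzMzMzMzMxERERERESIiIiIiIiIjMzMzMzMzMzMzMzMzMzMzMzMzERERERERESIiIiIiIiIjMzMzMzMzMzMzMzMzMzMzMzMREREREREREiIiIiIiIiIzMzMzMzMzMzMzMzMzMzMzMxERERERERESIiIiIiIiIjMzMzMzMzMzMzMzMzMzMzMzERERERERERIiIiIiIiIiIzMzMzMzMzMzMzMzMzMzMzMRERERERERIiIiIiIiIiIjMzMzMzMzMzMzMzMzMzMzMxEREREREREiIiIiIiIiIiIzMzMzMzMzMzMzMzMzMzMzERERERERESIiIiIiIiIiIiMzMzMzMzMzMzMzMzMzMzMRERERERESIiIiIiIiIiIiIzMzMzMzMzMzMzMzMzMzMxERERERERIiIiIiIiIiIiIiIzMzMzMzMzMzMzMzMzMzEREREREREiIiIiIiIiIiIiIiMzMzMzMzMzMzMzMzMzMRERERERESIiIiIiIiIiIiIiIjMzMzMzMzMzMzMzMzMxERERERERIiIiIiIiIiIiIiIiIiIiIiMzMzMzMzMzMzEREREREREiIiIiIiIiIiIiIiIiIiIiIiMzMzMzMzMzMRERERERERIiIiIiIiIiIiIiIiIiIiIiIjMzMzMzMzMxEREREREREiIiIiIiIiIiIiIiIiIiIiIjMzMzMzMzMzERERERERESIiIiIiIiIiIiIiIiIiIiIjMzMzMzMzMzMREREREREREiIiIiIiIiIiIiIiIiIiIiMzMzMzMzMzMxERERERERERIiIiIiIiIiIiIiIiIiIiMzMzMzMzMzMzERERERERERESIiIiIiIiIiIiIiIiIiIzMzMzMzMzMzMRERERERERERESIiIiIiIiIiIiIiIiIjMzMzMzMzMzMxERERERERERERERERESIiIiIiIiIiIiMzMzMzMzMzMzEREREREREREREREREREiIiIiIiIiIiIzMzMzMzMzMzMRERERERERERERERERESIiIiIiIiIiIjMzMzMzMzMzMxERERERERERERERERERIiIiIiIiIiIiIzMzMzMzMzMzERERERERERERERERERESIiIiIiIiIiIiMzMzMzMzMzMRERERERERERERERERERIiIiIiIiIiIiIiMzMzMzMzMxERERERERERERERERERESIiIiIiIiIiIiIiIiMzMzMzERERERERERERERERERERIiIiIiIiIiIiIiIiIiMzMzMRERERERERERERERERERESIiIiIiIiIiIiIiIiIjMzMxERERERERERERERERERERIiIiIiIiIiIiIiIiIiIzMzEREREREREREREREREREREiIiIiIiIiIiIiIiIiIiIzMRERERERERERERERERERESIiIiIiIiIiIiIiIiIiIiIhERERERERERERERERERESIiIiIiIiIiIiIiIiIiIiIiERERERERERERERERERERIiIiIiIiIiIiIiIiIiIiIiIREREREREREREREREREREiIiIiIiIiIiIiIiIiIiIiIhERERERERERERERERERESIiIiIiIiIiIiIiIiIiIiIiERERERERERERERERERERESIiIiIiIiIiIiIiIiIiIiIRERERERERERERERERERERESIiIiIiIiIiIiIiIiIiIhERERERERERERERERERERERESIiIiIiIiIiIiIiIiIiEREREREREREREREREREREREREiIiIiIiIiIiIiIiIiIRERERERERERERERERERERERERIiIiIiIiIiIiIiIiIhERERERERERERERERERERERERERIiIiIiIiIiIiIiIiERERERERERERERERERERERERERERIiIiIiIiIiIiIiIREREREREREREREREREREREREREREREiIiIiIiIiIiIhERERERERERERERERERERERERERERERERERESIiIiIiEREREREREREREREREREREREREREREREREREREiIiIiIRERERERERERERERERERERERERERERERERERESIiIiIhEREREREREREREREREREREREREREREREREREREiIiIiERERERERERERERERERERERERERERERERERERESIiIiERERERERERERERERERERERERERERERERERERERERERERERERERERERERERERERERERERERERERERERERERERERERERERERERERERERERERERERERERERERERERERERERERERERERERERERERERERERERERERERERERERERERERERERERERERERERERERERERERERERERERERERERERERERERERERERERERERERERERERERERERERERERERERERERERERERERERERERERERERERERERERERERERERERERERERERERERERERERERERERERERERERERERERERERERERERERERERERERERERERERERERERERERERERERERERERERERERERERERERERERERERERERERERERERERERERERERERERERERERERERERERERERERERERERERERERERERERER"/>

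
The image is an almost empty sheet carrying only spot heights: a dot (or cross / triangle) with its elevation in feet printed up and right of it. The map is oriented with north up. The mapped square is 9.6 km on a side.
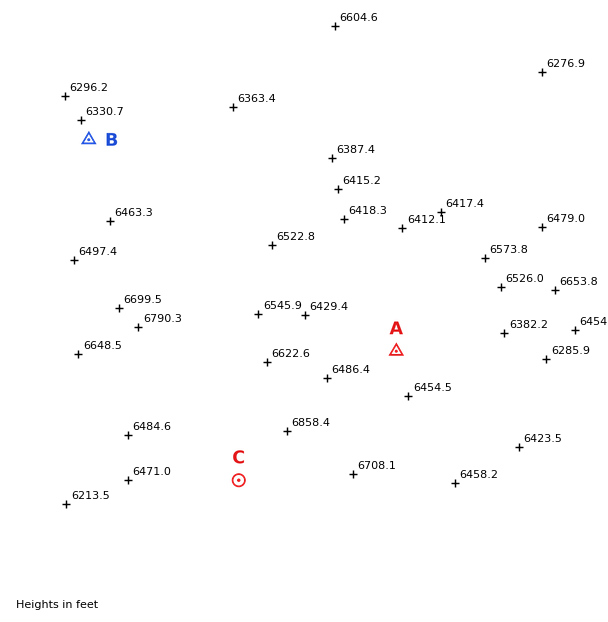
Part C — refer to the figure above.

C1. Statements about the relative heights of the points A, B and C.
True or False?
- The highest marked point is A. False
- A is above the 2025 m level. False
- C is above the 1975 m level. True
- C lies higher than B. True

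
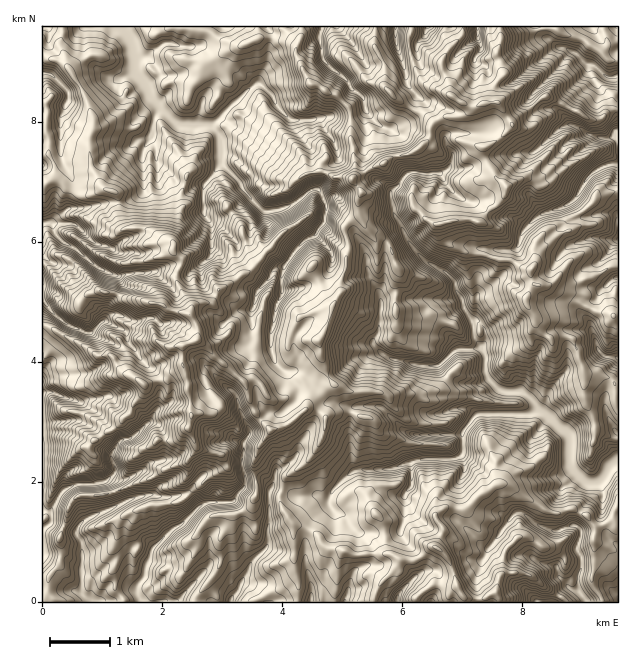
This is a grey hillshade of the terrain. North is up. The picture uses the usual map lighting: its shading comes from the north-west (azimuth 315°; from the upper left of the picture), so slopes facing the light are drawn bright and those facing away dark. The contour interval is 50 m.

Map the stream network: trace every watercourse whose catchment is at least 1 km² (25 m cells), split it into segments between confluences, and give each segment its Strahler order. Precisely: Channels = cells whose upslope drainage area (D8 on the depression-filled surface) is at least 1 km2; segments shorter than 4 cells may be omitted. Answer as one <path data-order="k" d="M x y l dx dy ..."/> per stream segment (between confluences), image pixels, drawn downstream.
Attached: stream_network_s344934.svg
<path data-order="1" d="M493 543l4-5 5-9 6-6 3-6 4-4 6 0 6 4 2 0 6 6 9 5 3 0 4 3 8 0 4-3 12-3 6 6 0 4-4 9 0 8 4 6 0 10-3 6 0 17 8 9 0 1"/><path data-order="1" d="M101 513l-3 0-4 3-3 0-3 3-5 1-4 5-3 6 0 3 6 9 0 51 4 4 6 3"/><path data-order="1" d="M329 501l0-3 2-2 1-6 17-16 1 0 3-3 3 0 2-2 31 0 2-1 4 0 9-5 6 0 2-1"/><path data-order="1" d="M269 496l0 29-1 1 0 20-17 16-3 6 0 3-3 3-7 17-6 6-2 4"/><path data-order="1" d="M406 493l0-1 6-8 0-22"/><path data-order="2" d="M412 462l3-2 6 0 1-1 32 0 1-2 3 0 5-4 0-21 1-3 6-6 0-2 8-7 52 0 2-2 6-1"/><path data-order="1" d="M128 439l-6 0-6 6-1 5-3 3 0 7 3 6 0 6-8 8-1 0 0 1-3 2-5 0-1 1-23 0-9 5-6 6-9 16 0 3 2 2 0 4-2 3-7 6"/><path data-order="1" d="M247 424l3 6 0 5-6 7 0 12-2 2 0 12 3 6 0 12-7 7-2 5-4 4-26 0-6 3-19 20-8 3-21 21-1 3 0 4-5 8-1 12-2 3-6 6 0 10 3 6"/><path data-order="3" d="M538 411l1 1 3 0 17 15 1 0 8 6 1 3 0 29 2 3 13 13 3 2 11 0 9-9 3-8 7-6"/><path data-order="1" d="M43 394l0 93"/><path data-order="1" d="M284 370l-1 0-8-7-1-6-2-2 0-4-1-2 0-19 3-6 1-18 6-9 0-23 2-1 1-6"/><path data-order="1" d="M601 352l6 5 9 0 1 1"/><path data-order="2" d="M479 349l6 6 0 18 3 6 14 12 15 0 1 2 5 0 3 1 9 9 1 6 2 2"/><path data-order="1" d="M104 321l-1 0-12 12-6 0-6-5-3 0-2-1-6-2-10-9-2 0-7-7 0-2-6-7 0-20"/><path data-order="1" d="M253 307l1-1 0-6 2-2 0-4 1-3 12-12 2-6 6-6 7 0"/><path data-order="1" d="M382 303l0 4-2 2 0 13-1 2 0 9-5 4-1 3 0 5 9 9 4 1 3 3 3 0 2 2 7 0 2 1 4 0 2 2 3 0 1 1 6 0 2 2 16 0 3-2 15-15 24 0"/><path data-order="1" d="M97 267l-12-11-2 0-9-9-10-4-9-9-2-3 0-6-6-2-1-1-3 1"/><path data-order="2" d="M284 267l0-2 5-4 6-11 12-12 6-1 4-5 2-4 4-5 2-3 0-7 1-2 0-6-3-4 0-3-3-6-3-3-4 0-15 12-11 6-3 0-6 3-7 0-2 1-4 0-3-1-20-21-3-8-16-16 0-2-2 0 0-25-3-3"/><path data-order="1" d="M529 225l9-9 6-3 3 0 1-2 12-3 11-6 7-7 8-15 10-11 6-3 8-1 1-2 6 0"/><path data-order="1" d="M208 219l-5-6 0-27 2-3 10-11 2-4 3-3 0-8-2-1 0-21"/><path data-order="1" d="M446 169l-3 3-3 0-1 2-18 0-2-2-9 0-3 2-6 6-3 6-7 6 0 10 3 6 0 6 4 6 6 12 2 6 7 9 0 2 14 13 18 9 9 9 1 3 0 6 6 8 2 9 4 9 3 3 0 3 3 6 0 9 6 7 0 6"/><path data-order="1" d="M149 139l0-6 2-1 0-3 3-6 0-5 4-6 2-4"/><path data-order="2" d="M218 135l0-2-6-6 0-1-3-2"/><path data-order="2" d="M209 124l-9 0-1-1-21 0-6-3-12-12"/><path data-order="1" d="M569 124l3 0 5 3 3 0 6 6 3 2 4 0 6 3 14 0 4 4 0 9"/><path data-order="1" d="M293 120l-4-2-12-12-5-10-12-12-4 0-18 16-2 0-24 24-3 0"/><path data-order="1" d="M365 109l-1-3 0-7-15-14-2-4-7-8-6-3-11-10-1-3 0-9-2-2 0-6-1-1 0-5 1-1 2-6"/><path data-order="2" d="M160 108l-2-3-6-6-9-18-6-6-1-3 0-9-2-2 0-6-1-1 0-8-2-1 0-5-4-6 0-1-5-5 0-1-1 0"/><path data-order="1" d="M68 99l0-6-1-3-15-15-3-2-6 0"/><path data-order="1" d="M572 52l5 2 7 9 3 1 6 0 12 12 3 2 9-2"/>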